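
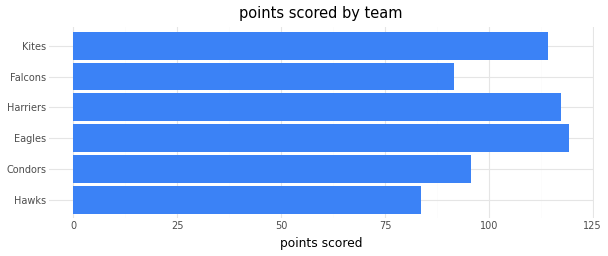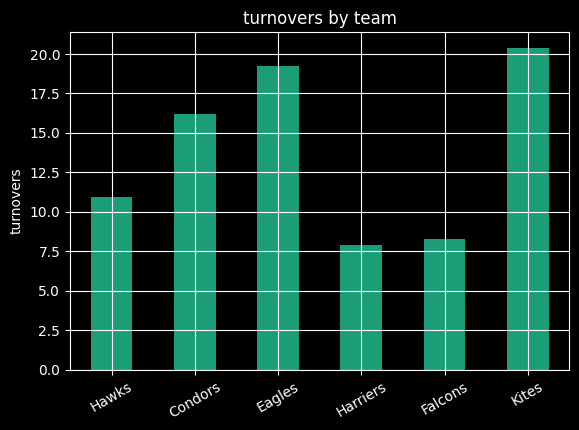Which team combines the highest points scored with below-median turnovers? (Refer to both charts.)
Chart 2 median turnovers ≈ 14; below-median teams: Hawks, Harriers, Falcons. Among those, Harriers has the highest points scored (≈ 120).

Harriers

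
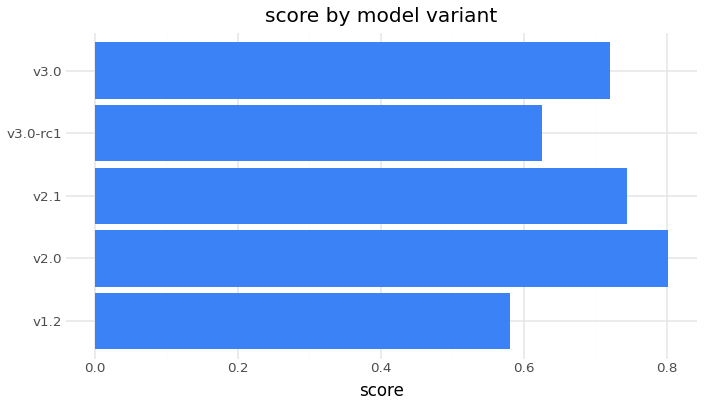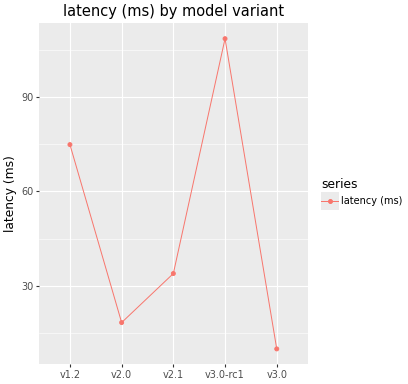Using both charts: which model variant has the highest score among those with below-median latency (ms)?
v2.0

Chart 2 median latency (ms) ≈ 30; below-median model variants: v2.0, v3.0. Among those, v2.0 has the highest score (≈ 0.8).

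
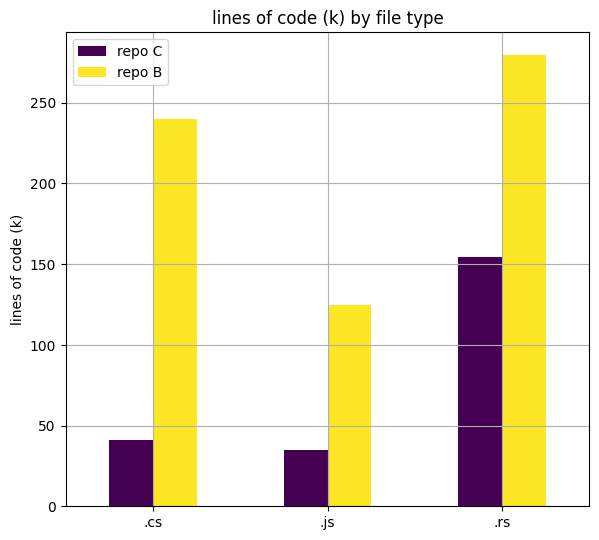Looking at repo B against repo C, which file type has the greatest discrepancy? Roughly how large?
.cs: repo B ≈ 250, repo C ≈ 50 → gap ≈ 200. Next-largest (.rs) is only ≈ 125.

.cs, ≈ 200 k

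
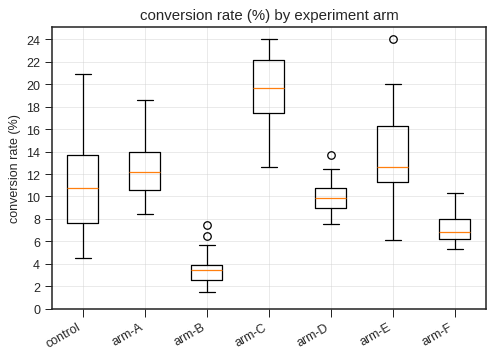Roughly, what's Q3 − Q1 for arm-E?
Q3 ≈ 16, Q1 ≈ 12; IQR ≈ 4.

≈ 4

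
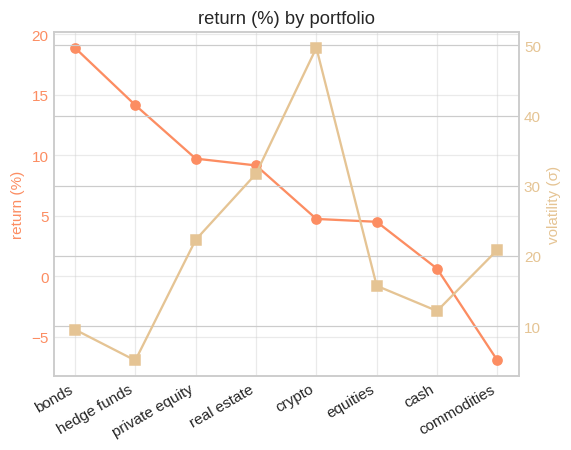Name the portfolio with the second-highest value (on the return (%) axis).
Top 3 (on the return (%) axis): bonds ≈ 20, hedge funds ≈ 15, private equity ≈ 10.

hedge funds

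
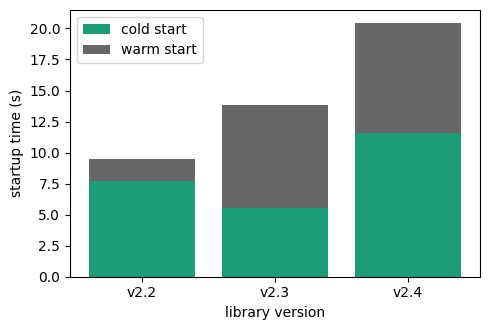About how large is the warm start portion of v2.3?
warm start top ≈ 14, bottom ≈ 6; segment ≈ 8.

≈ 8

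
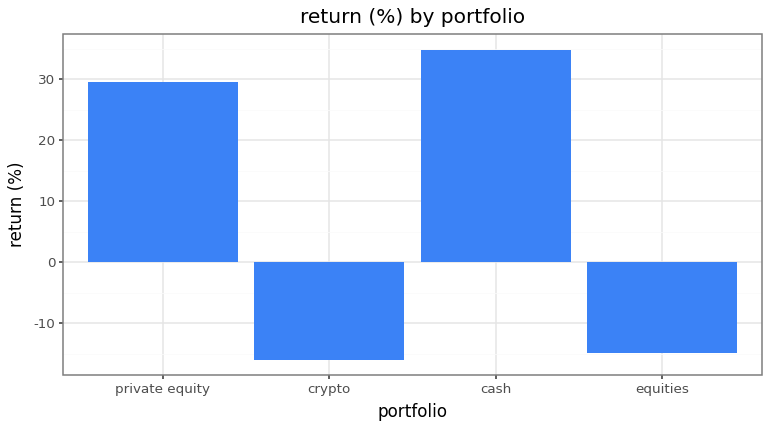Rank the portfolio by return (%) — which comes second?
Top 3: cash ≈ 35, private equity ≈ 30, equities ≈ -15.

private equity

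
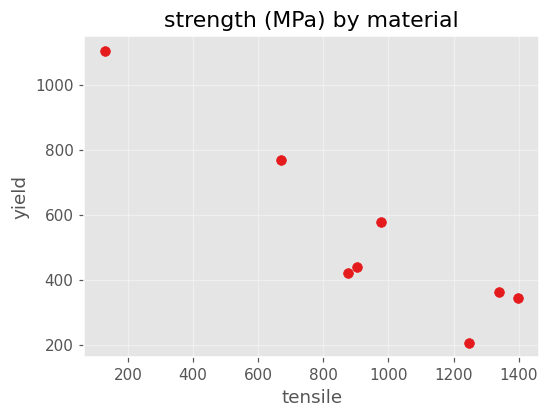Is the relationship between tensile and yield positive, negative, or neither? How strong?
Points are negatively correlated; strong (|r| ≈ 0.9).

negative, strong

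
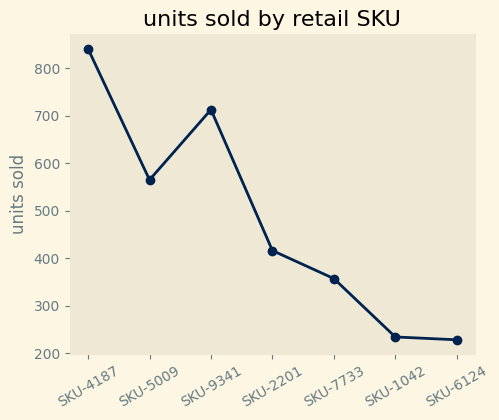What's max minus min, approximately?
Max SKU-4187 ≈ 800, min SKU-6124 ≈ 200; range ≈ 600.

≈ 600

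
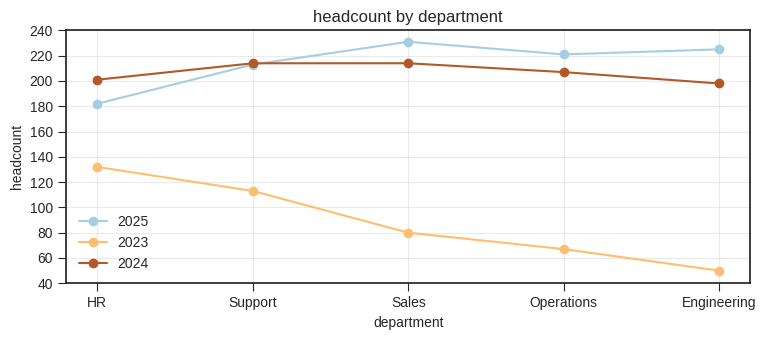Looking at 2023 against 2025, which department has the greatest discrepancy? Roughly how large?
Engineering, ≈ 180

Engineering: 2023 ≈ 40, 2025 ≈ 220 → gap ≈ 180. Next-largest (Operations) is only ≈ 160.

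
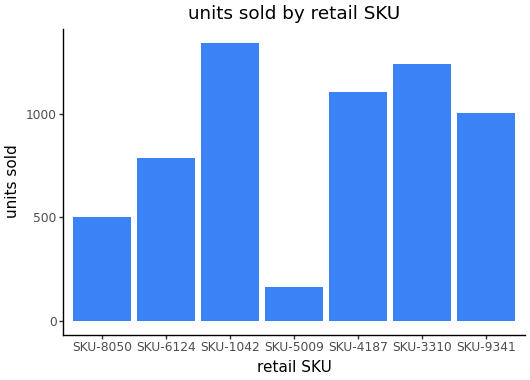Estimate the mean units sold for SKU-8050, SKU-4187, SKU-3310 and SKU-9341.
≈ 950

(400 + 1200 + 1200 + 1000) / 4 ≈ 950.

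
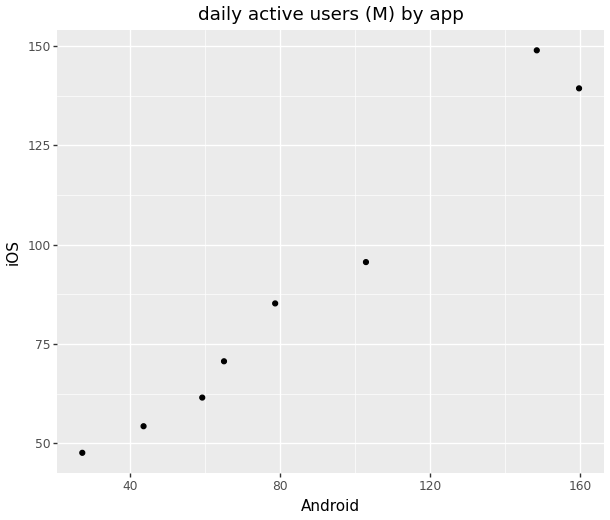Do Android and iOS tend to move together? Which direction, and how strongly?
Points are positively correlated; strong (|r| ≈ 1.0).

positive, strong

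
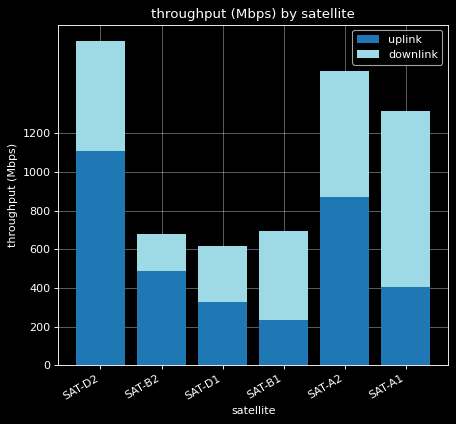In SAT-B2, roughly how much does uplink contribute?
≈ 400

uplink top ≈ 400, bottom ≈ 0; segment ≈ 400.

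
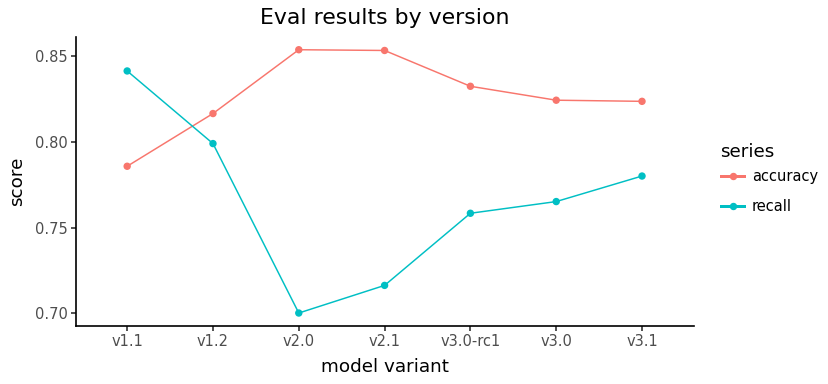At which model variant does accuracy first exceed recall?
v1.1: accuracy ≈ 0.78 vs recall ≈ 0.84 (not yet); v1.2: accuracy ≈ 0.82 vs recall ≈ 0.80 (first crossover).

v1.2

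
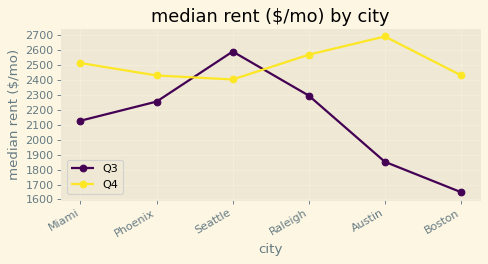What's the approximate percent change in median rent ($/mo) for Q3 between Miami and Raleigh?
Miami ≈ 2100, Raleigh ≈ 2300; (2300 − 2100) / 2100 ≈ +9.5%.

≈ +9.5%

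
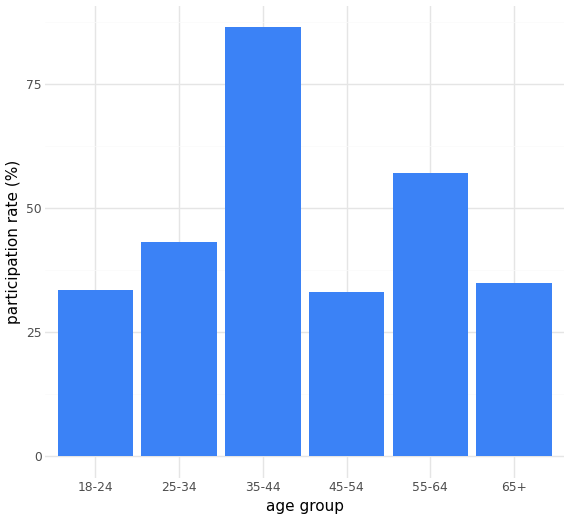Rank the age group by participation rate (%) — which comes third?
Top 4: 35-44 ≈ 90, 55-64 ≈ 60, 25-34 ≈ 40, 65+ ≈ 30.

25-34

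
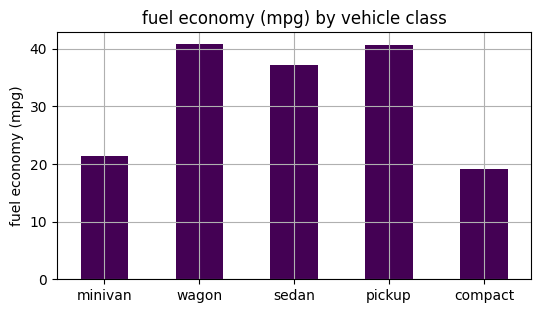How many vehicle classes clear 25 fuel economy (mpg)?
Above 25: wagon, sedan, pickup.

3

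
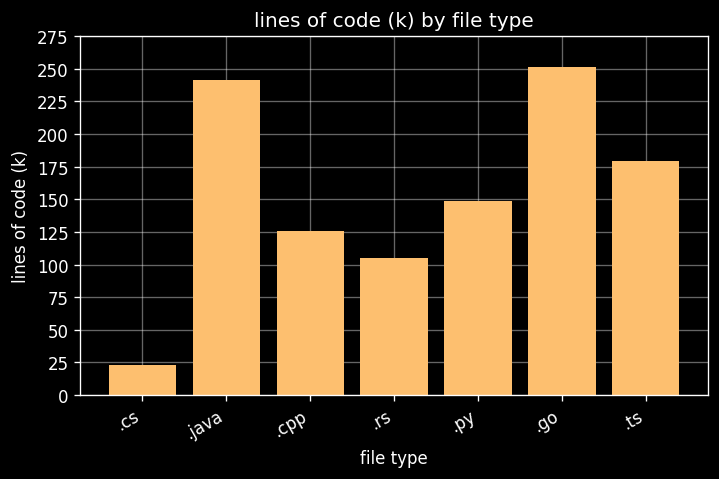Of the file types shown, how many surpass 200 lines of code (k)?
2

Above 200: .java, .go.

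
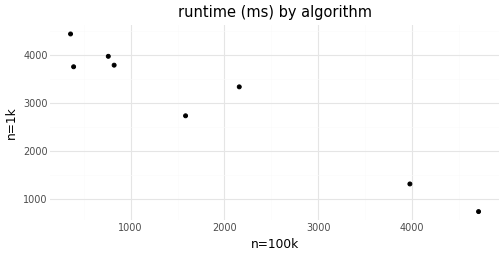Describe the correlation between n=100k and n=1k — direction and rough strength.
negative, strong

Points are negatively correlated; strong (|r| ≈ 1.0).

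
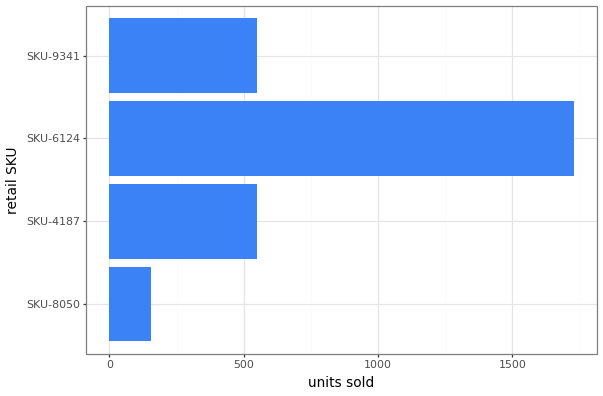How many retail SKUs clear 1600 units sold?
1

Above 1600: SKU-6124.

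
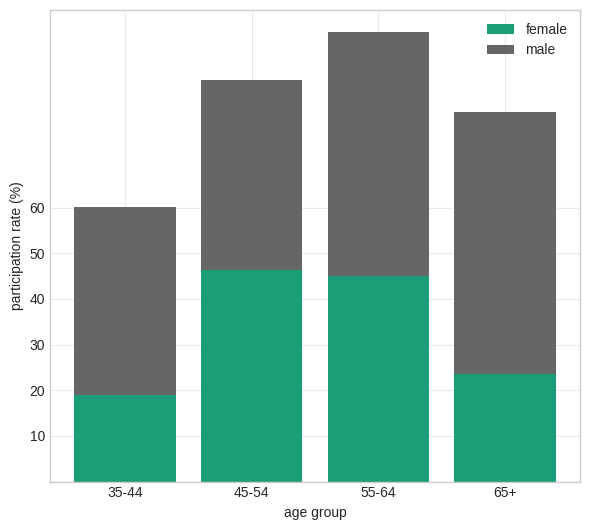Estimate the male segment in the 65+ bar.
≈ 60

male top ≈ 80, bottom ≈ 20; segment ≈ 60.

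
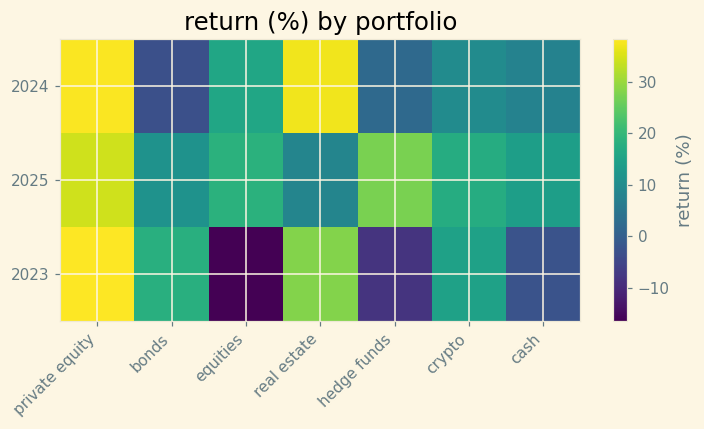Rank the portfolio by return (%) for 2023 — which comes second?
real estate

Top 3 for 2023: private equity ≈ 40, real estate ≈ 30, bonds ≈ 20.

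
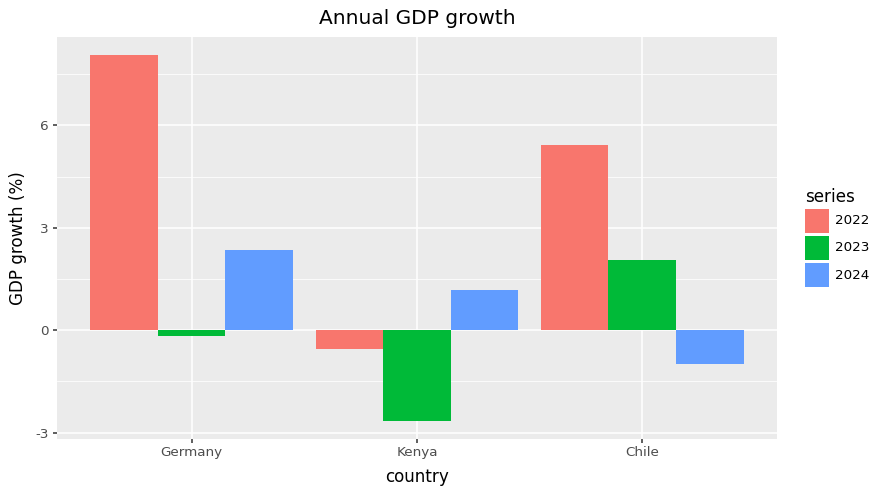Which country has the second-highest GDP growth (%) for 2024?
Top 3 for 2024: Germany ≈ 2, Kenya ≈ 1, Chile ≈ -1.

Kenya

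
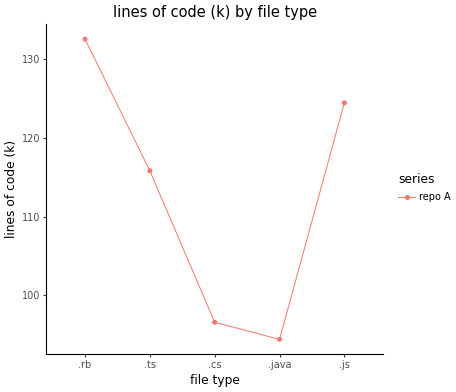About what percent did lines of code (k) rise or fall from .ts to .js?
.ts ≈ 115, .js ≈ 125; (125 − 115) / 115 ≈ +8.7%.

≈ +8.7%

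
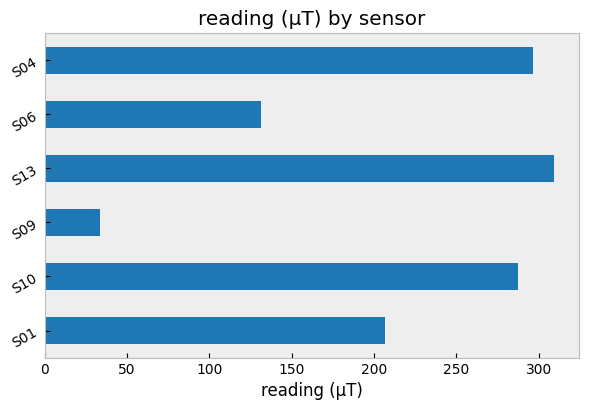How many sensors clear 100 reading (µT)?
Above 100: S01, S10, S13, S06, S04.

5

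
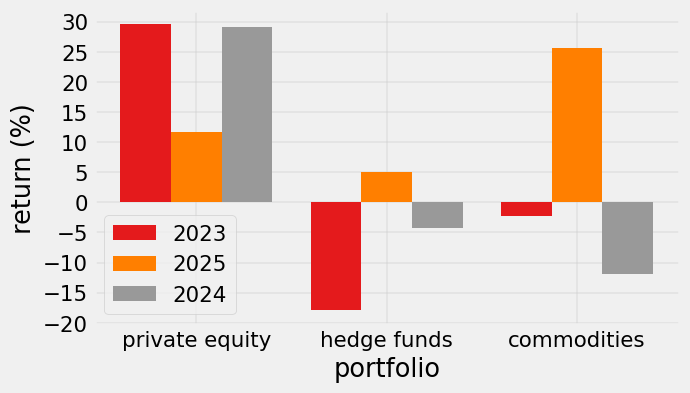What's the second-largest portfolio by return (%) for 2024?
Top 3 for 2024: private equity ≈ 30, hedge funds ≈ -5, commodities ≈ -10.

hedge funds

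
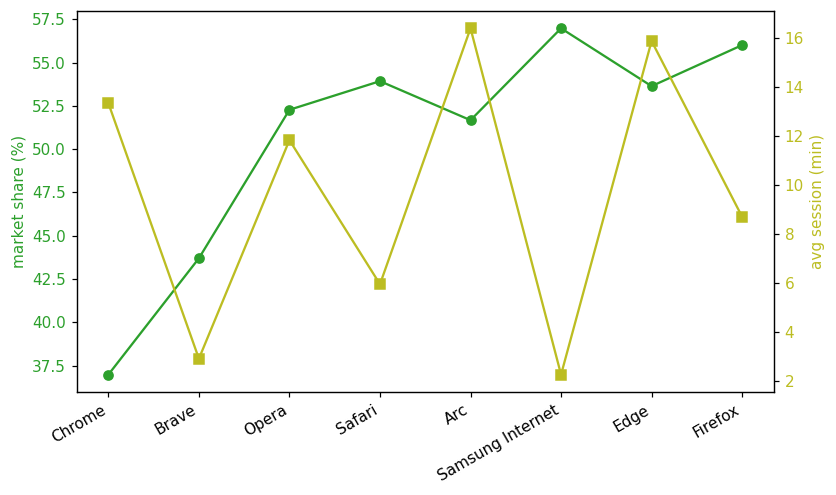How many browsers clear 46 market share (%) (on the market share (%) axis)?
6

Above 46: Opera, Safari, Arc, Samsung Internet, Edge, Firefox.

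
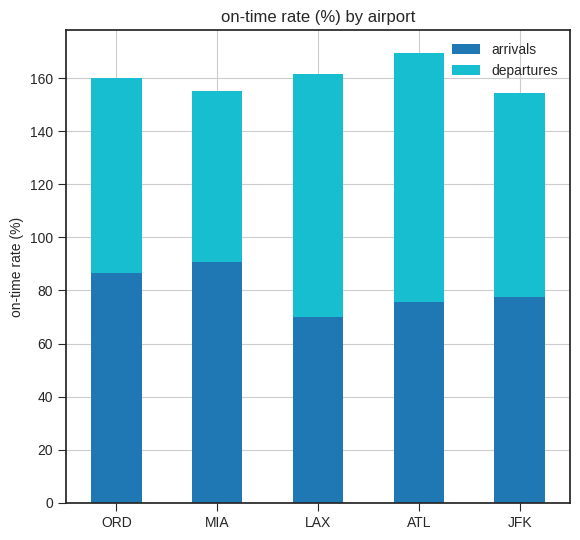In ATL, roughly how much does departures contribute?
departures top ≈ 160, bottom ≈ 80; segment ≈ 80.

≈ 80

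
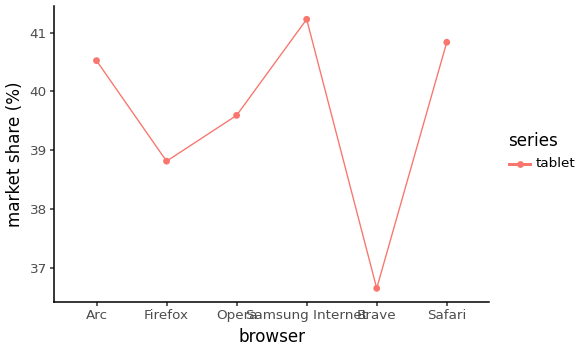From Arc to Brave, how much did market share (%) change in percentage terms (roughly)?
Arc ≈ 40.5, Brave ≈ 36.5; (36.5 − 40.5) / 40.5 ≈ -9.9%.

≈ -9.9%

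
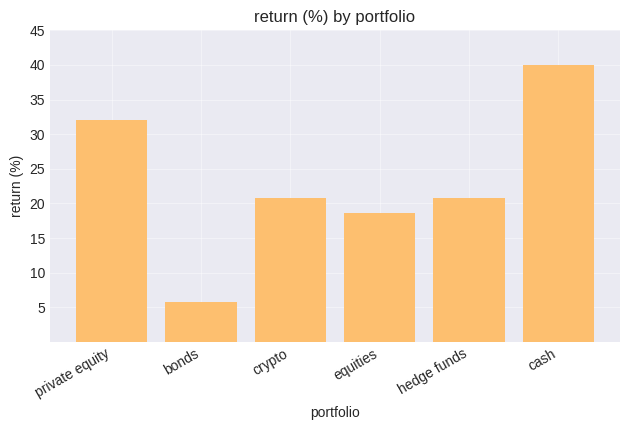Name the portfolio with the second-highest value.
Top 3: cash ≈ 40, private equity ≈ 30, hedge funds ≈ 20.

private equity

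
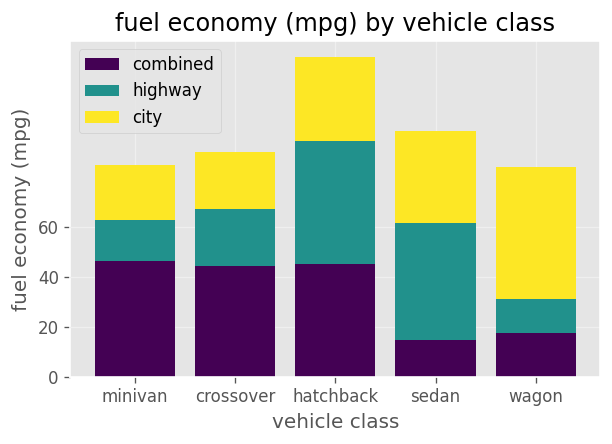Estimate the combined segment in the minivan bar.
≈ 40

combined top ≈ 40, bottom ≈ 0; segment ≈ 40.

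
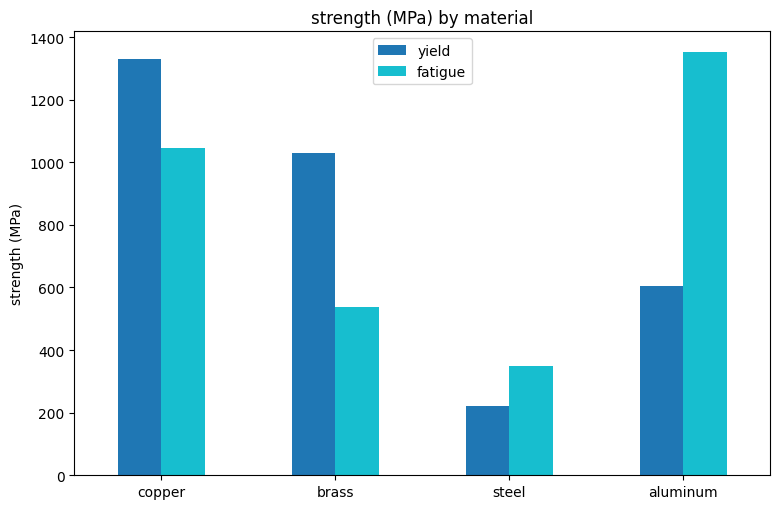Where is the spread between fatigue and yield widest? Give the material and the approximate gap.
aluminum: fatigue ≈ 1400, yield ≈ 600 → gap ≈ 800. Next-largest (brass) is only ≈ 400.

aluminum, ≈ 800 MPa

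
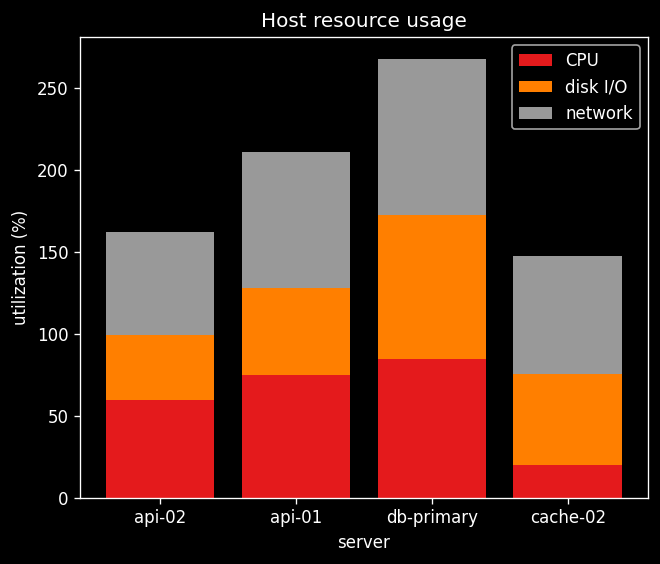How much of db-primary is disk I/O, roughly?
≈ 100

disk I/O top ≈ 175, bottom ≈ 75; segment ≈ 100.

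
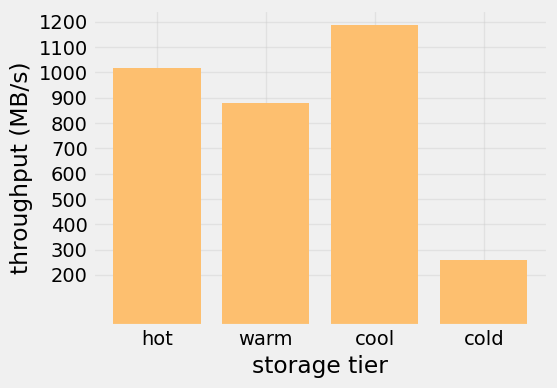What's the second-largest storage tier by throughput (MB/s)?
hot

Top 3: cool ≈ 1200, hot ≈ 1000, warm ≈ 900.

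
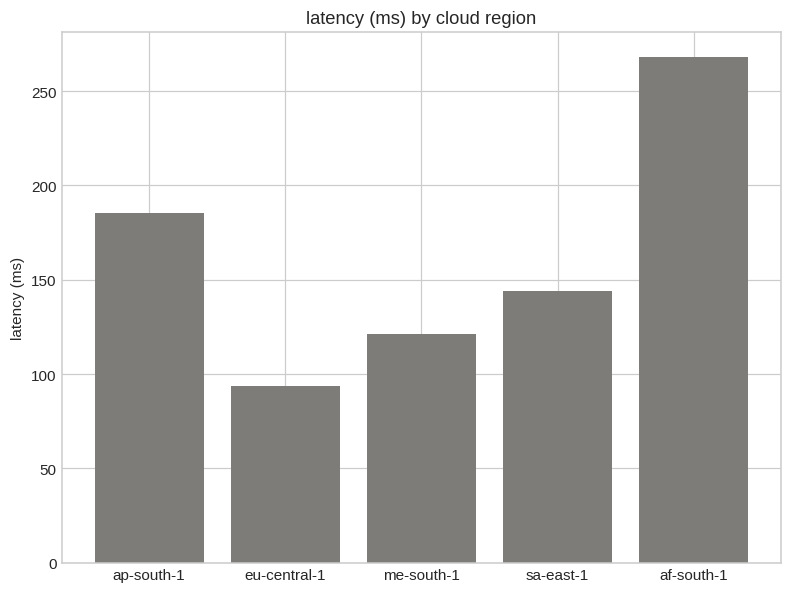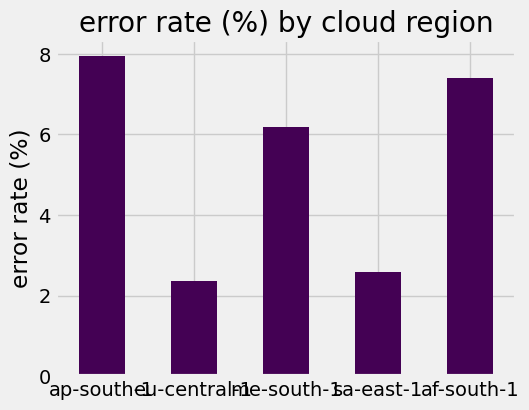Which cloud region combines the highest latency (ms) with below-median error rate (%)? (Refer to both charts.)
Chart 2 median error rate (%) ≈ 6; below-median cloud regions: eu-central-1, sa-east-1. Among those, sa-east-1 has the highest latency (ms) (≈ 150).

sa-east-1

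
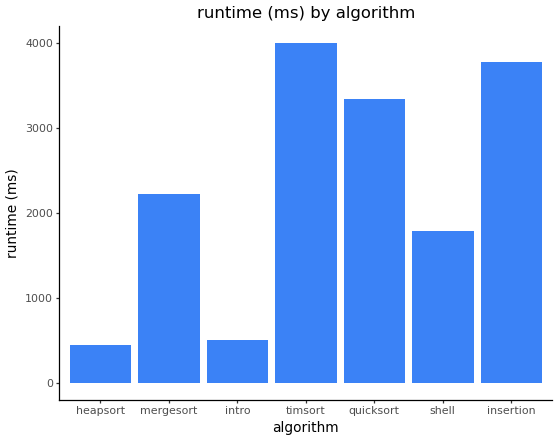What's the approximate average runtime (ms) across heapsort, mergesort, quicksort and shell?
(500 + 2000 + 3500 + 2000) / 4 ≈ 2000.

≈ 2000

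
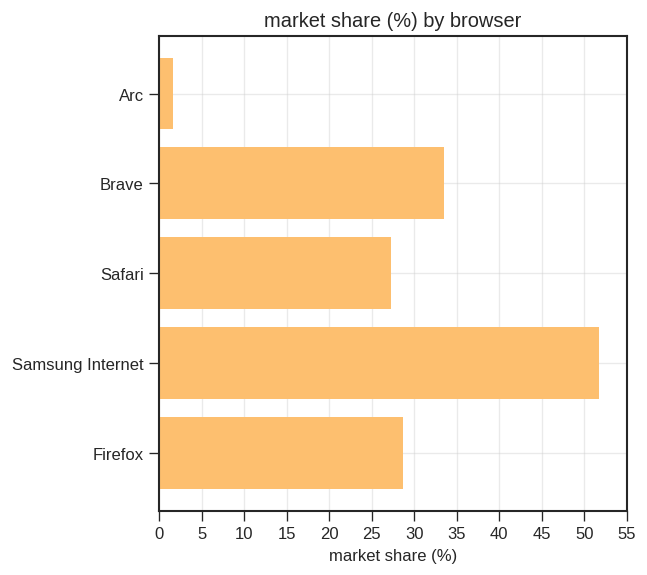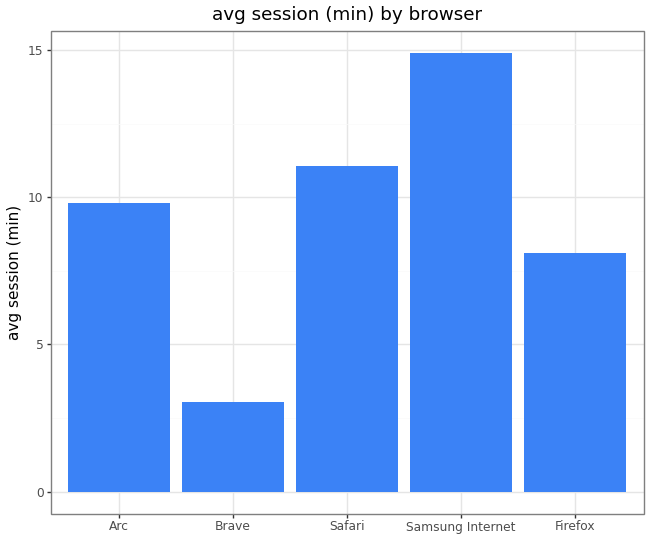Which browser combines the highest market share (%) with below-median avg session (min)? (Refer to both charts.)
Brave

Chart 2 median avg session (min) ≈ 10; below-median browsers: Brave, Firefox. Among those, Brave has the highest market share (%) (≈ 35).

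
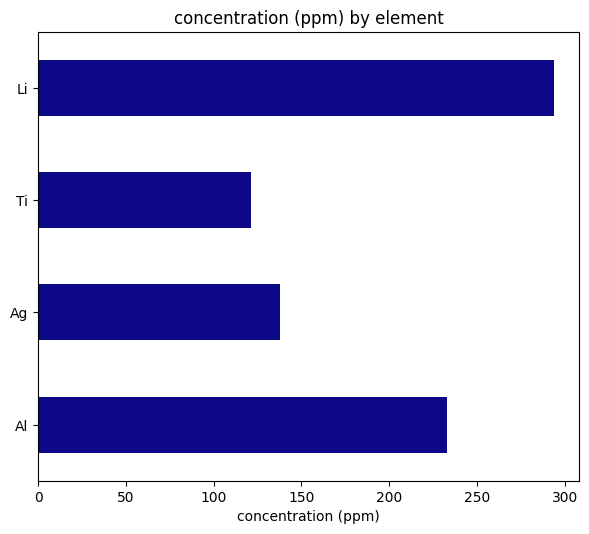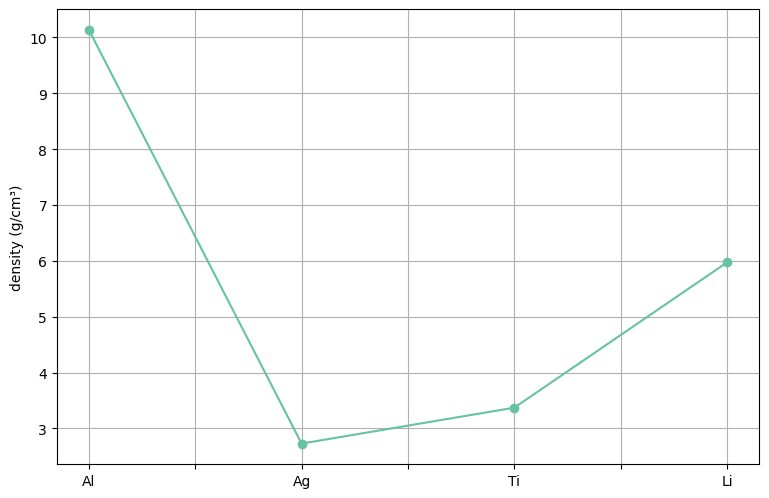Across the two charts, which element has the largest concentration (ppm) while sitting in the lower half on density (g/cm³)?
Chart 2 median density (g/cm³) ≈ 5; below-median elements: Ag, Ti. Among those, Ag has the highest concentration (ppm) (≈ 150).

Ag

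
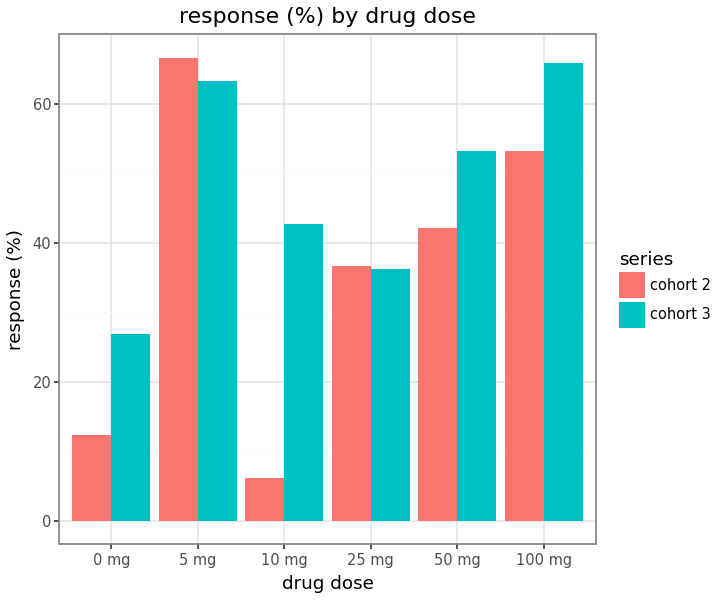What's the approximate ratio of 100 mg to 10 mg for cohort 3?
≈ 1.75×

100 mg ≈ 70, 10 mg ≈ 40; 70/40 ≈ 1.75.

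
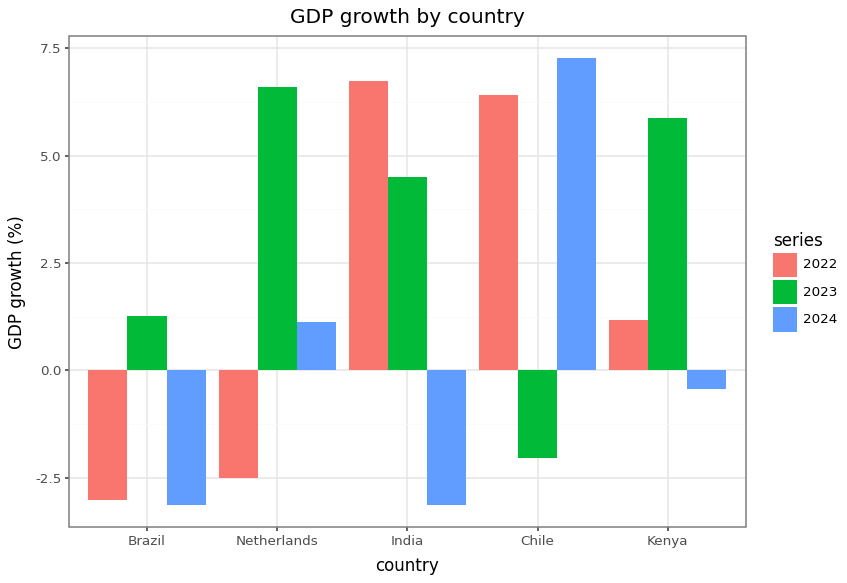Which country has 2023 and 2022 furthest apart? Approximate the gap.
Netherlands, ≈ 10 %

Netherlands: 2023 ≈ 7, 2022 ≈ -3 → gap ≈ 10. Next-largest (Chile) is only ≈ 8.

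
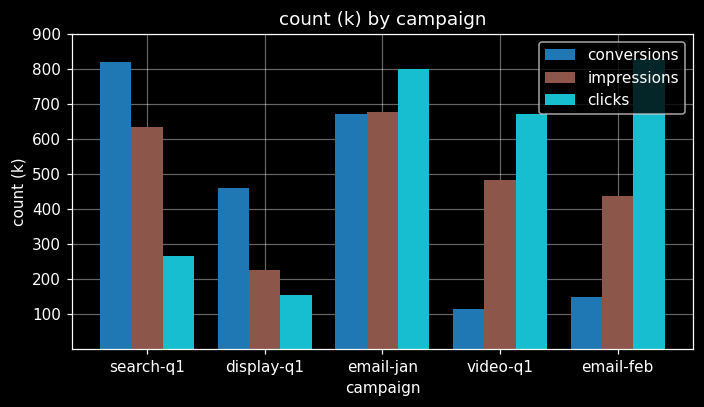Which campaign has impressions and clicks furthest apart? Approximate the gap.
email-feb, ≈ 400 k

email-feb: impressions ≈ 400, clicks ≈ 800 → gap ≈ 400. Next-largest (search-q1) is only ≈ 300.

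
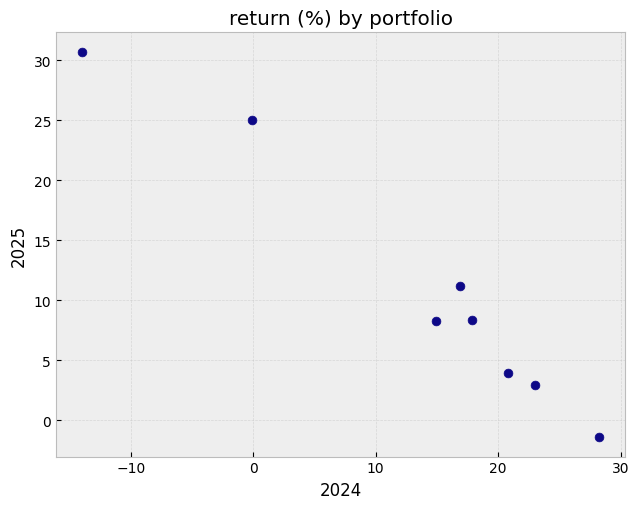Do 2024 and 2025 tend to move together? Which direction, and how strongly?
Points are negatively correlated; strong (|r| ≈ 1.0).

negative, strong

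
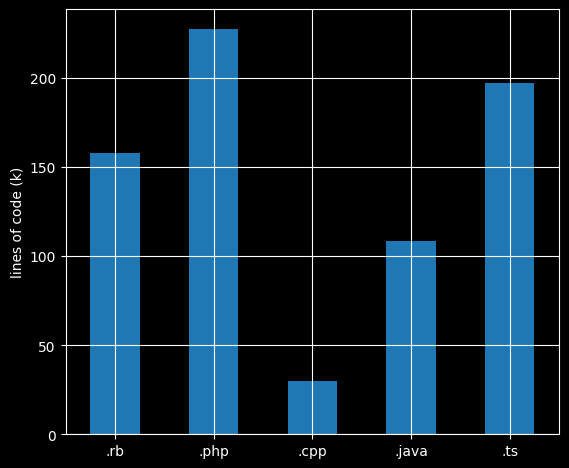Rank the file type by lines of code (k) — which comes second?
Top 3: .php ≈ 220, .ts ≈ 200, .rb ≈ 160.

.ts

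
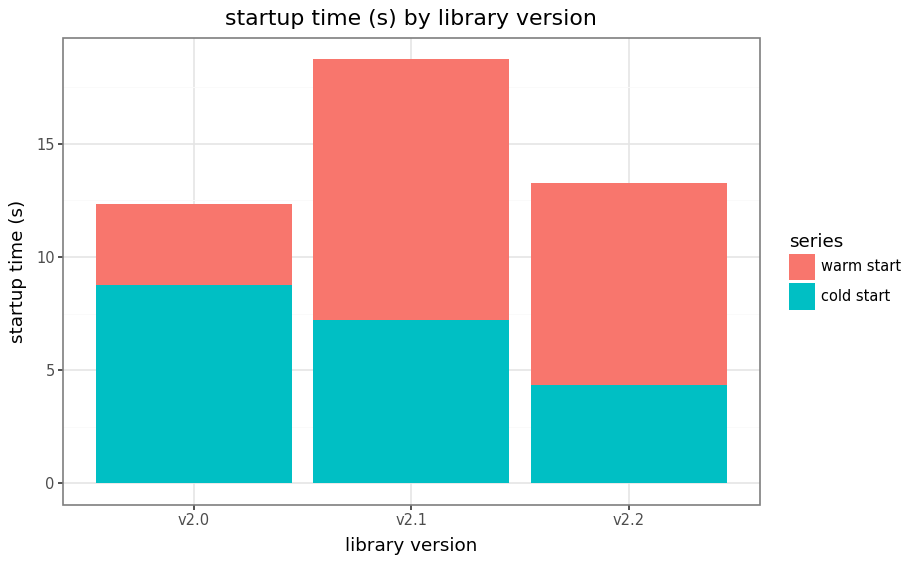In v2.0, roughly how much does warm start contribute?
≈ 4

warm start top ≈ 12, bottom ≈ 8; segment ≈ 4.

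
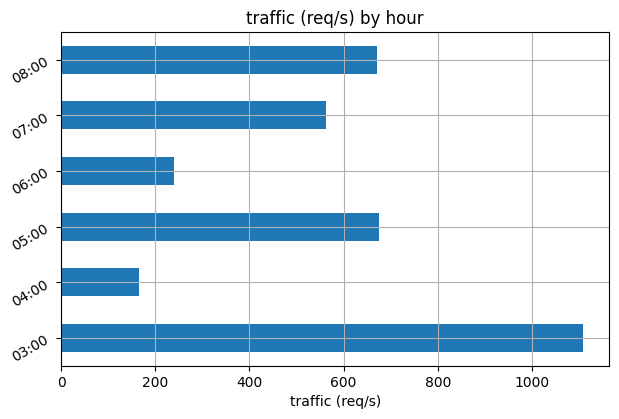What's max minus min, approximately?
≈ 900

Max 03:00 ≈ 1100, min 04:00 ≈ 200; range ≈ 900.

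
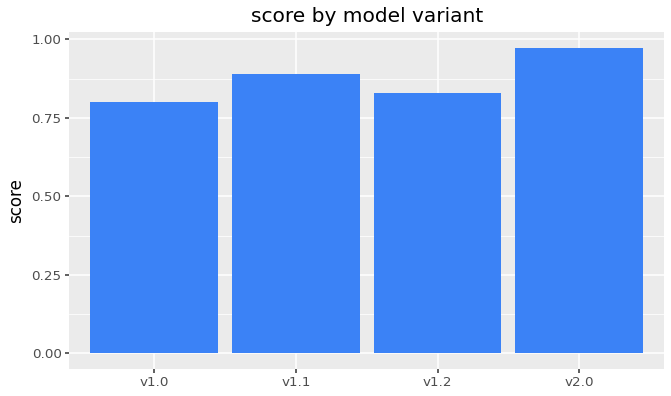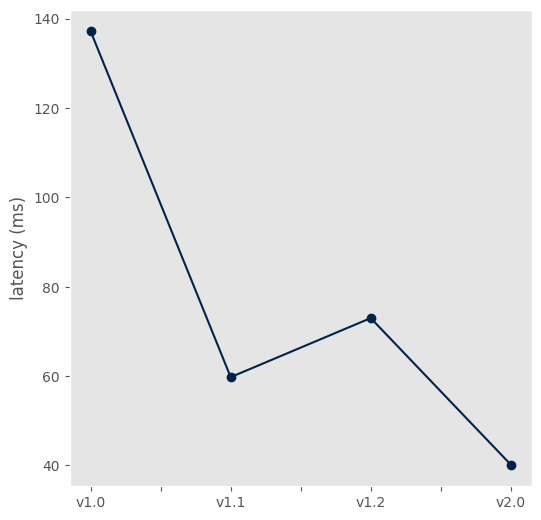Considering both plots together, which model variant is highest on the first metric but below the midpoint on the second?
v2.0

Chart 2 median latency (ms) ≈ 60; below-median model variants: v1.1, v2.0. Among those, v2.0 has the highest score (≈ 1).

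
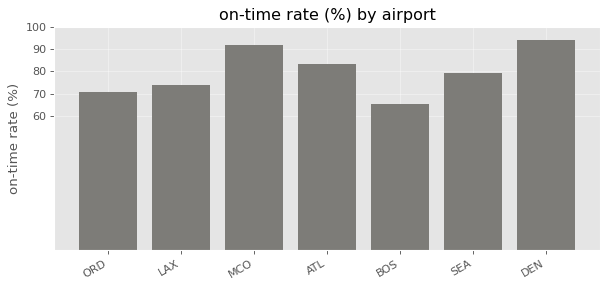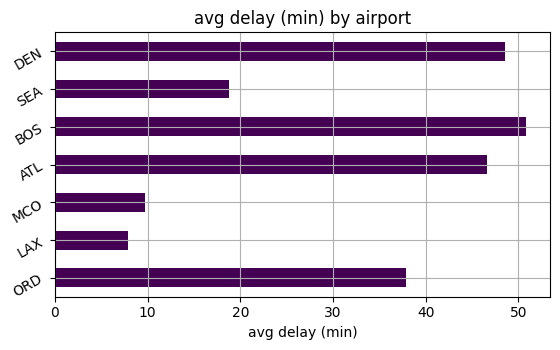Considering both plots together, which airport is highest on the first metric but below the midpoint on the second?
Chart 2 median avg delay (min) ≈ 40; below-median airports: LAX, MCO, SEA. Among those, MCO has the highest on-time rate (%) (≈ 90).

MCO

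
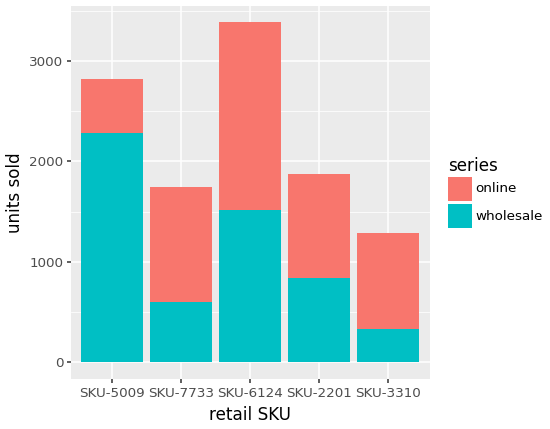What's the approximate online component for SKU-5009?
≈ 500

online top ≈ 3000, bottom ≈ 2500; segment ≈ 500.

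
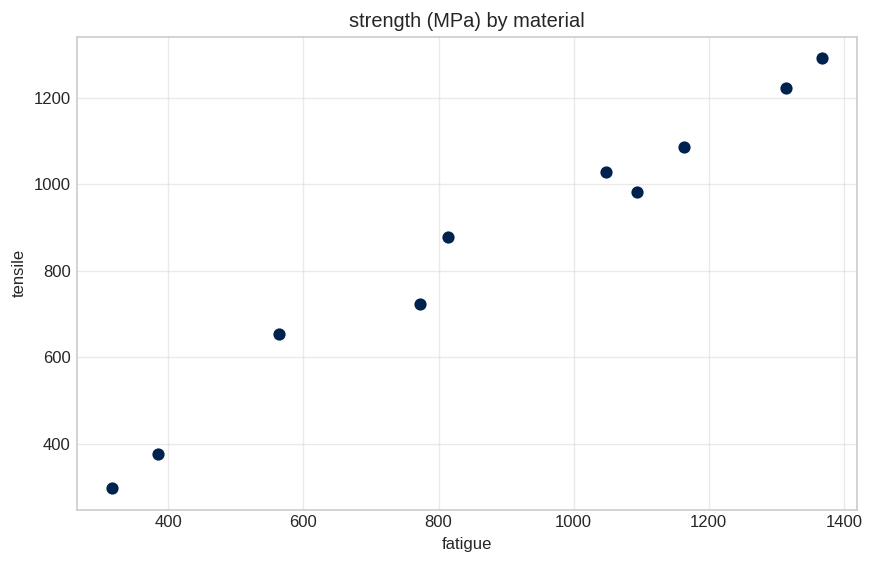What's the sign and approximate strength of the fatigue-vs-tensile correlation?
Points are positively correlated; strong (|r| ≈ 1.0).

positive, strong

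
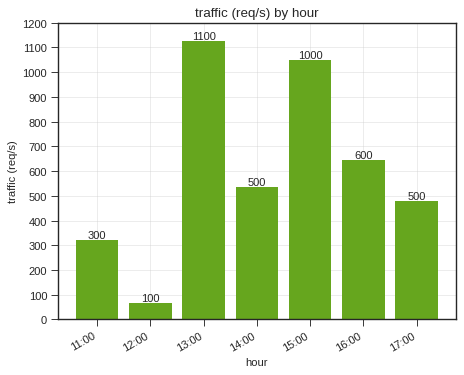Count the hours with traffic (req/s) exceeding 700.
Above 700: 13:00, 15:00.

2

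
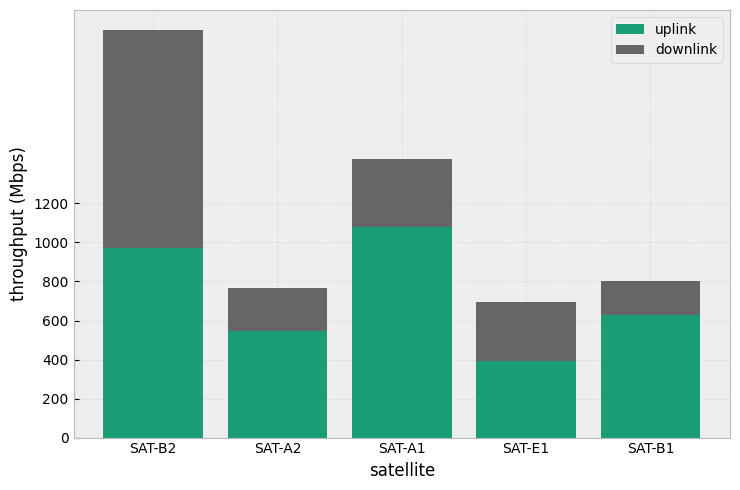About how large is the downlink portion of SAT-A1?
downlink top ≈ 1400, bottom ≈ 1000; segment ≈ 400.

≈ 400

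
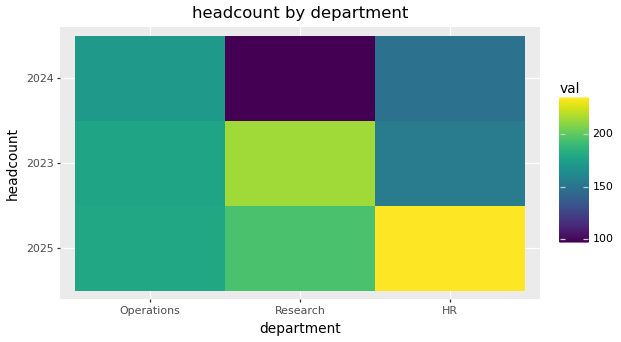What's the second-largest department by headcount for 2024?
Top 3 for 2024: Operations ≈ 180, HR ≈ 140, Research ≈ 100.

HR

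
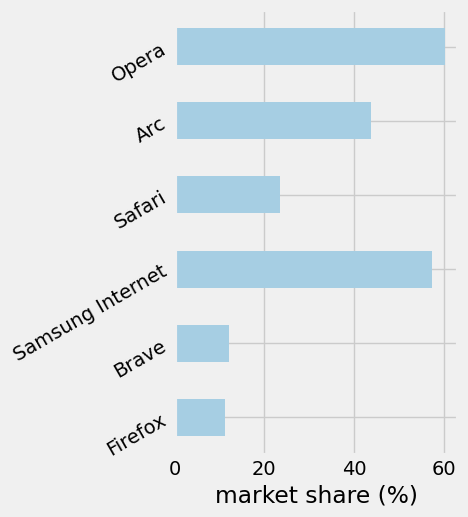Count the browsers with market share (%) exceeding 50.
Above 50: Samsung Internet, Opera.

2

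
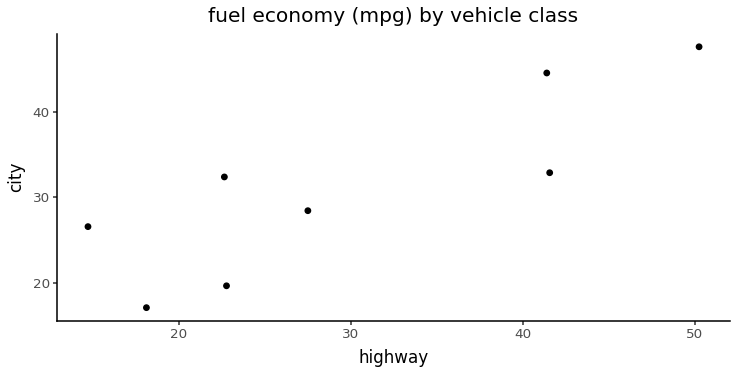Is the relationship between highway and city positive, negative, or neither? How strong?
positive, strong

Points are positively correlated; strong (|r| ≈ 0.8).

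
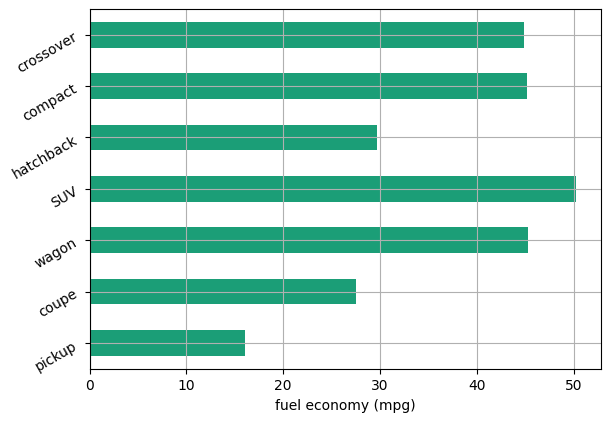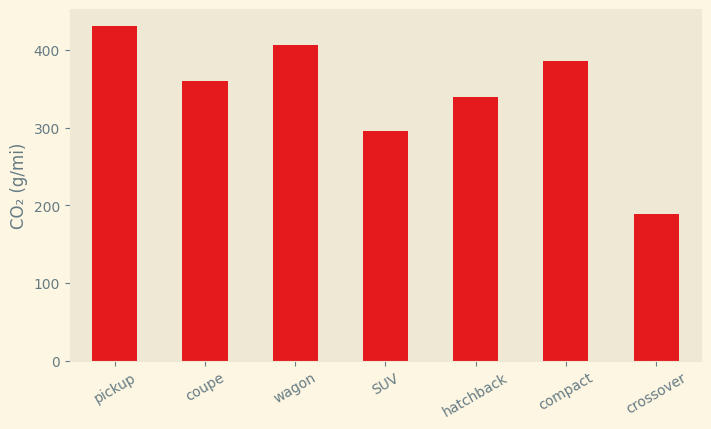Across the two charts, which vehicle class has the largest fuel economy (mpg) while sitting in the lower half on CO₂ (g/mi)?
Chart 2 median CO₂ (g/mi) ≈ 350; below-median vehicle classes: SUV, hatchback, crossover. Among those, SUV has the highest fuel economy (mpg) (≈ 50).

SUV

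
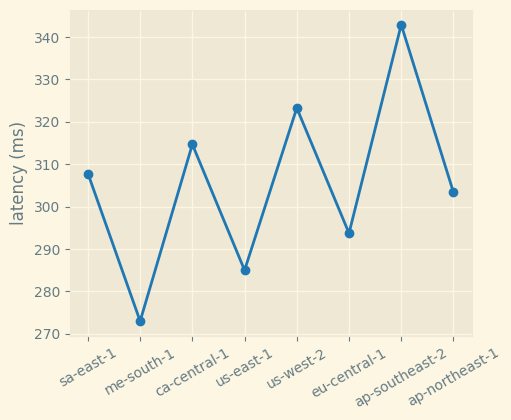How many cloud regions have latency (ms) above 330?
1

Above 330: ap-southeast-2.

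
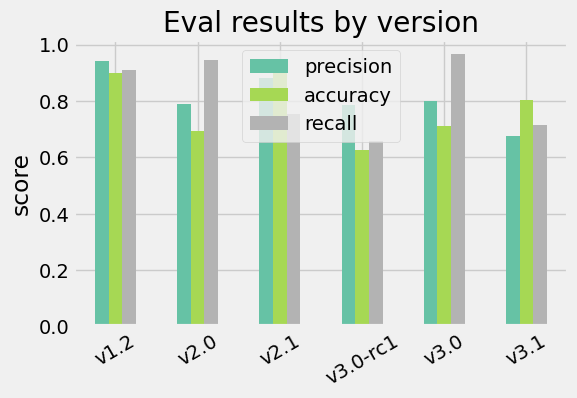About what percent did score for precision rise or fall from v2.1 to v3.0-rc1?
v2.1 ≈ 0.9, v3.0-rc1 ≈ 0.8; (0.8 − 0.9) / 0.9 ≈ -11.1%.

≈ -11.1%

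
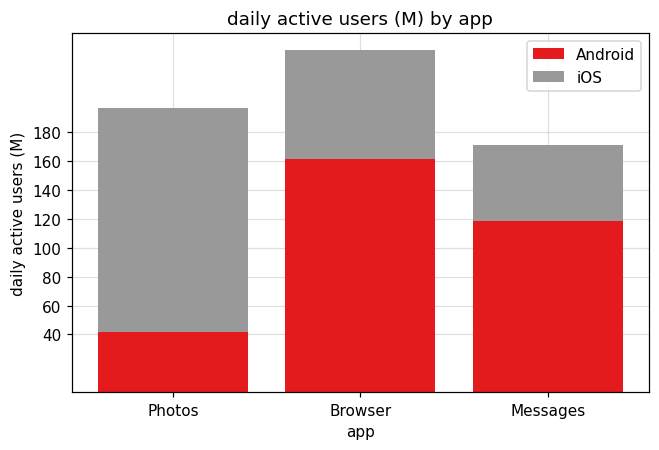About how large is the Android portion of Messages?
Android top ≈ 120, bottom ≈ 0; segment ≈ 120.

≈ 120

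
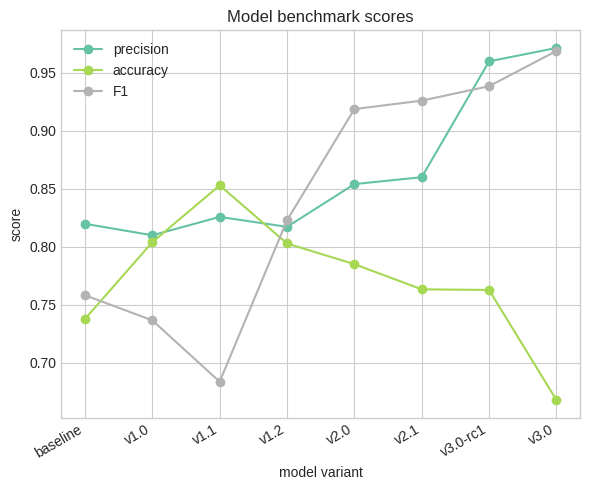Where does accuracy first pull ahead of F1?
v1.0

baseline: accuracy ≈ 0.75 vs F1 ≈ 0.75 (not yet); v1.0: accuracy ≈ 0.80 vs F1 ≈ 0.75 (first crossover).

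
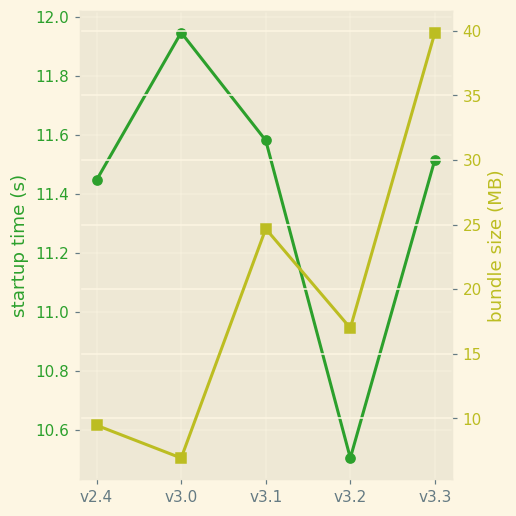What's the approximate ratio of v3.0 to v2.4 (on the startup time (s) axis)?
v3.0 ≈ 12.0, v2.4 ≈ 11.4; 12.0/11.4 ≈ 1.05.

≈ 1.05×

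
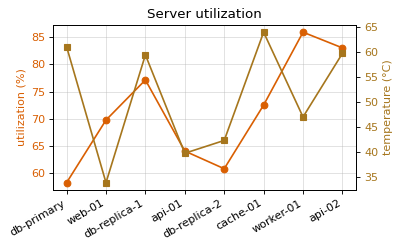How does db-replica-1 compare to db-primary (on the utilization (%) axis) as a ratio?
db-replica-1 ≈ 75, db-primary ≈ 60; 75/60 ≈ 1.25.

≈ 1.25×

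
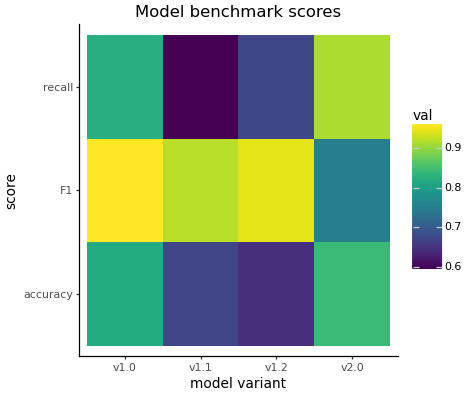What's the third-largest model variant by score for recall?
Top 4 for recall: v2.0 ≈ 0.90, v1.0 ≈ 0.85, v1.2 ≈ 0.65, v1.1 ≈ 0.60.

v1.2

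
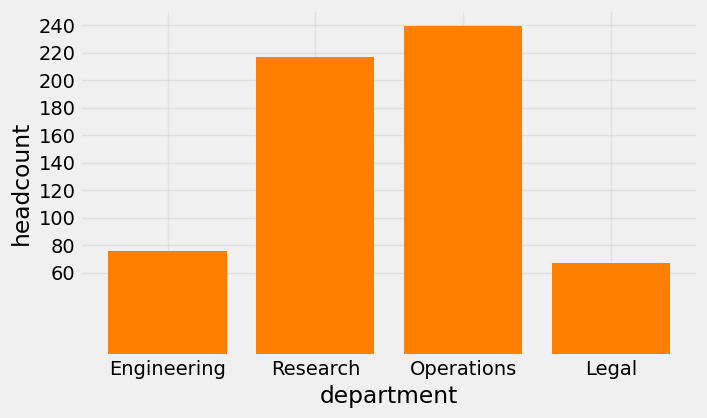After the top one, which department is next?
Top 3: Operations ≈ 240, Research ≈ 220, Engineering ≈ 80.

Research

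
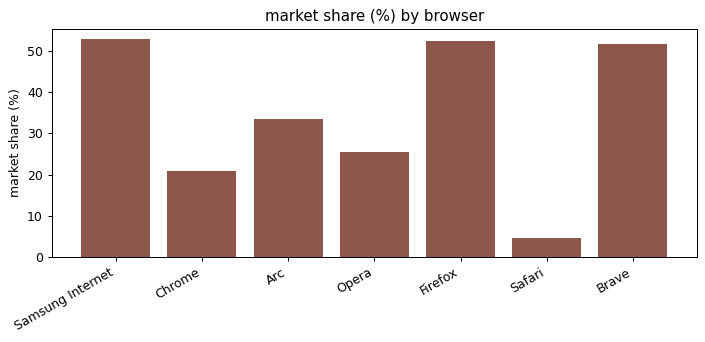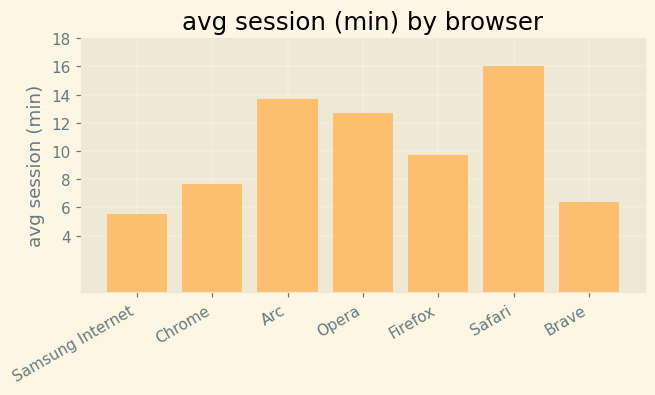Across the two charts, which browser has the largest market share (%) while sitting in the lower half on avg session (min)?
Samsung Internet

Chart 2 median avg session (min) ≈ 10; below-median browsers: Samsung Internet, Chrome, Brave. Among those, Samsung Internet has the highest market share (%) (≈ 55).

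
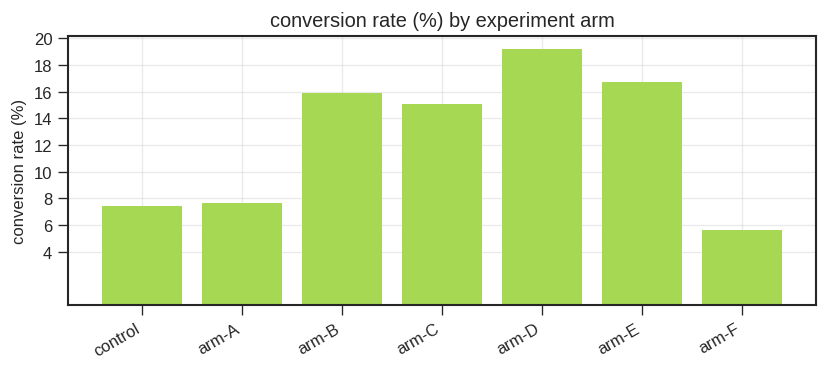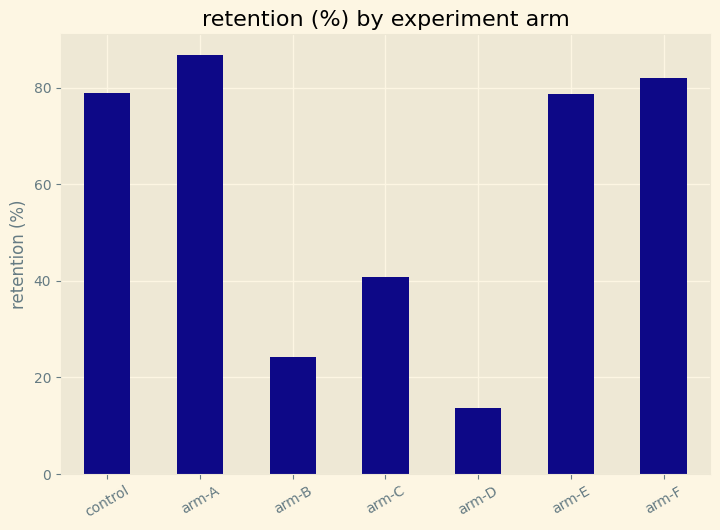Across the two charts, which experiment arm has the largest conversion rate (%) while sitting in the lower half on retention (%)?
Chart 2 median retention (%) ≈ 80; below-median experiment arms: arm-B, arm-C, arm-D. Among those, arm-D has the highest conversion rate (%) (≈ 20).

arm-D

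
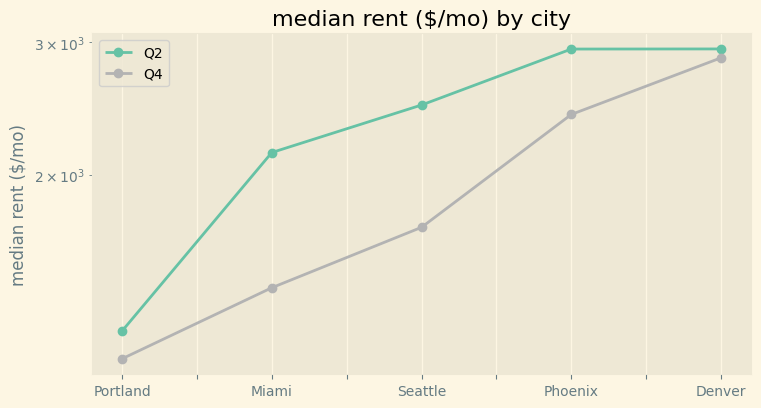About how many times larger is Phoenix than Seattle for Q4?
Phoenix ≈ 2400, Seattle ≈ 1800; 2400/1800 ≈ 1.33.

≈ 1.33×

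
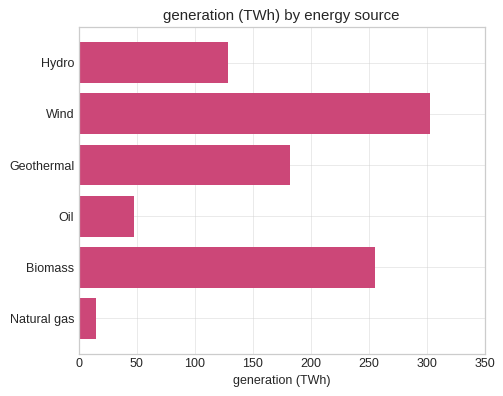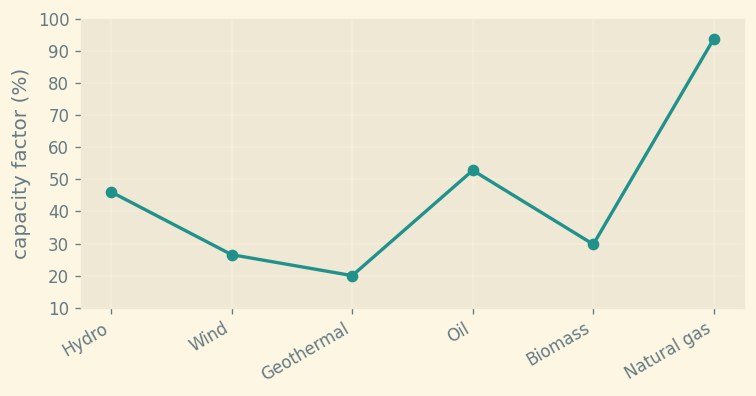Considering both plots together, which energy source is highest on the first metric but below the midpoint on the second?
Chart 2 median capacity factor (%) ≈ 40; below-median energy sources: Wind, Geothermal, Biomass. Among those, Wind has the highest generation (TWh) (≈ 300).

Wind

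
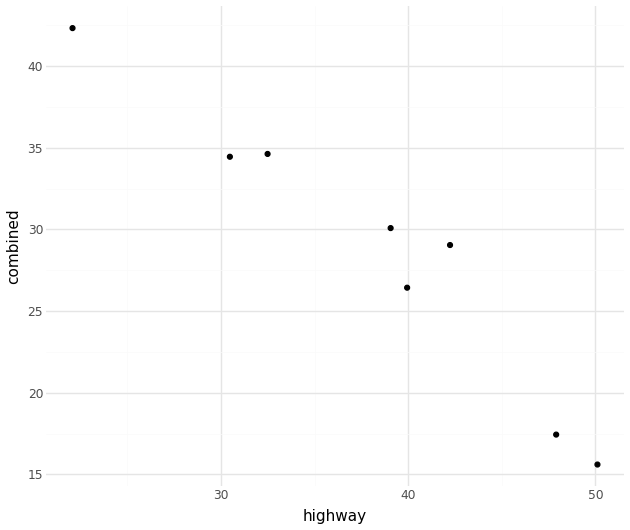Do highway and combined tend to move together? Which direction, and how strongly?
Points are negatively correlated; strong (|r| ≈ 1.0).

negative, strong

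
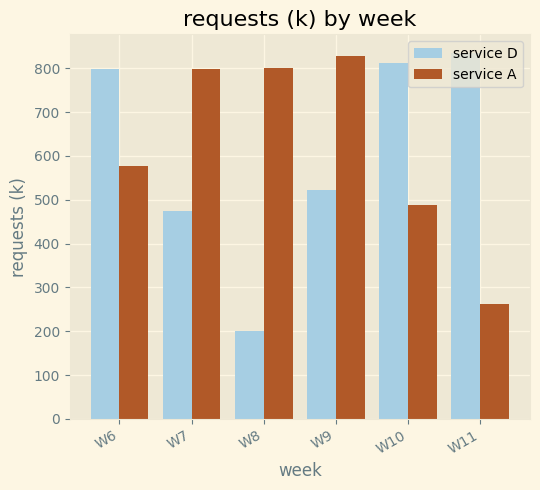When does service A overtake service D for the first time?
W7

W6: service A ≈ 600 vs service D ≈ 800 (not yet); W7: service A ≈ 800 vs service D ≈ 500 (first crossover).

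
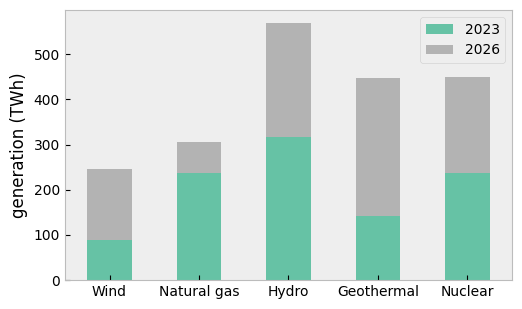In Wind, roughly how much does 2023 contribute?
≈ 100

2023 top ≈ 100, bottom ≈ 0; segment ≈ 100.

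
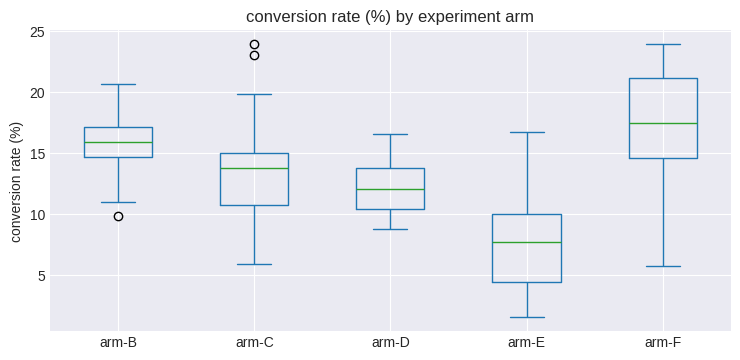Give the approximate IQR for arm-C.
≈ 4

Q3 ≈ 15, Q1 ≈ 11; IQR ≈ 4.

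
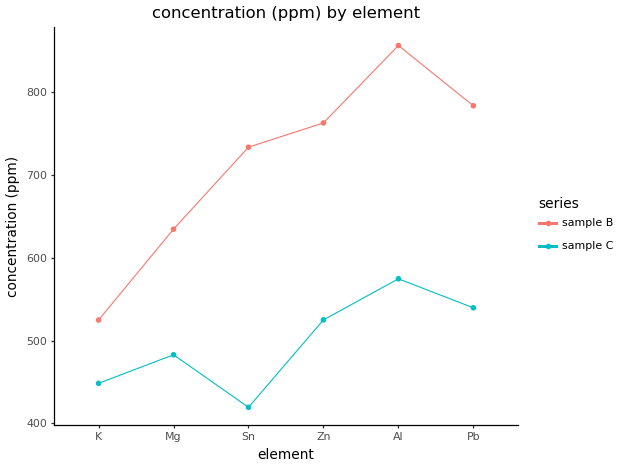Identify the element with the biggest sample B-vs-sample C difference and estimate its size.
Sn: sample B ≈ 750, sample C ≈ 400 → gap ≈ 350. Next-largest (Al) is only ≈ 300.

Sn, ≈ 350 ppm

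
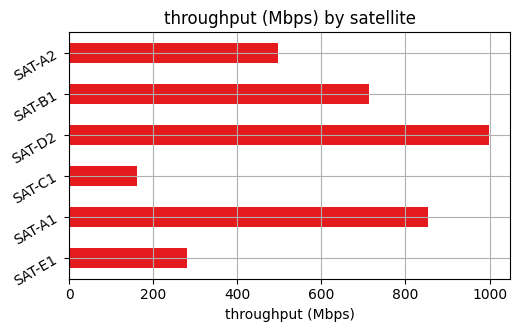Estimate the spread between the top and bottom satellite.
Max SAT-D2 ≈ 1000, min SAT-C1 ≈ 200; range ≈ 800.

≈ 800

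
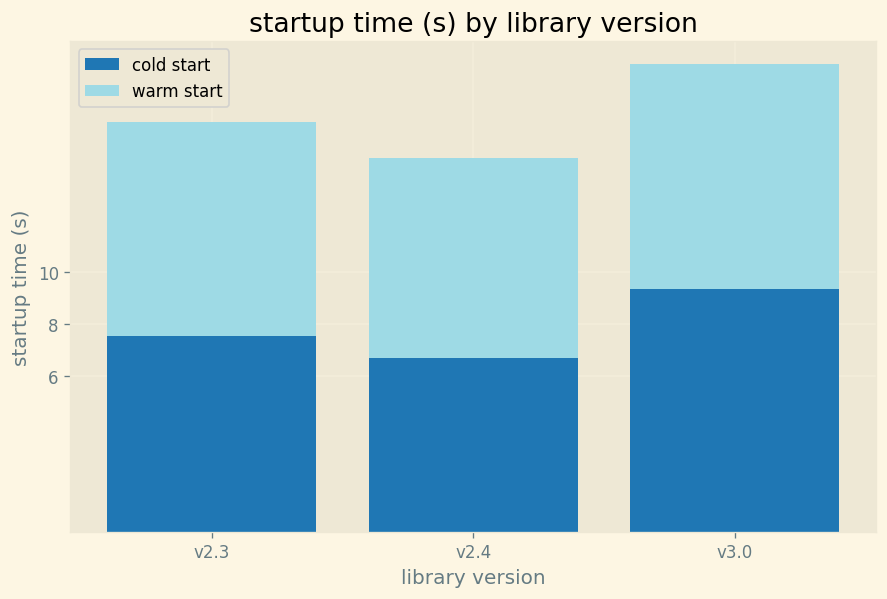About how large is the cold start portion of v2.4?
≈ 6

cold start top ≈ 6, bottom ≈ 0; segment ≈ 6.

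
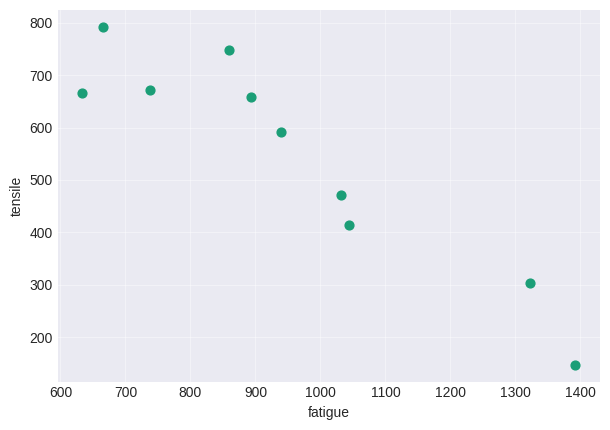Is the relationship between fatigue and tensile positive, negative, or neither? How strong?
Points are negatively correlated; strong (|r| ≈ 0.9).

negative, strong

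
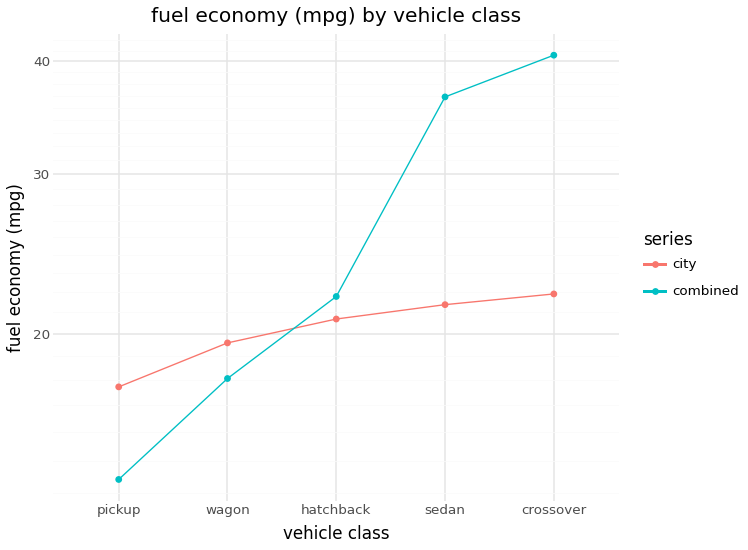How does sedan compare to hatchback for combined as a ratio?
sedan ≈ 35, hatchback ≈ 20; 35/20 ≈ 1.75.

≈ 1.75×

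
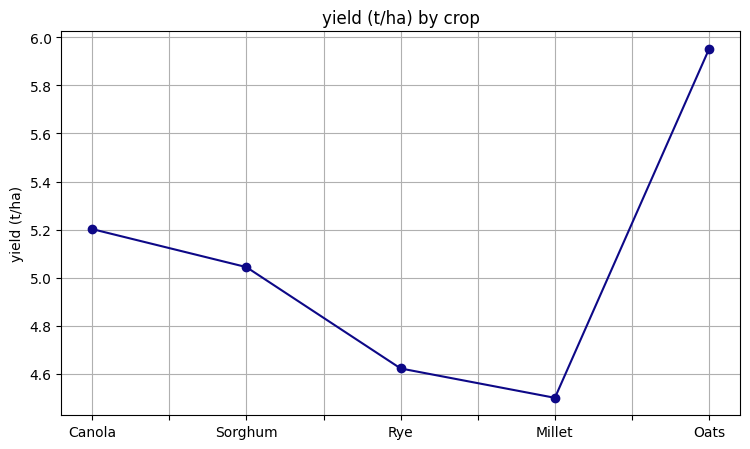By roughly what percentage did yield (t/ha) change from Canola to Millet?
≈ -11.5%

Canola ≈ 5.2, Millet ≈ 4.6; (4.6 − 5.2) / 5.2 ≈ -11.5%.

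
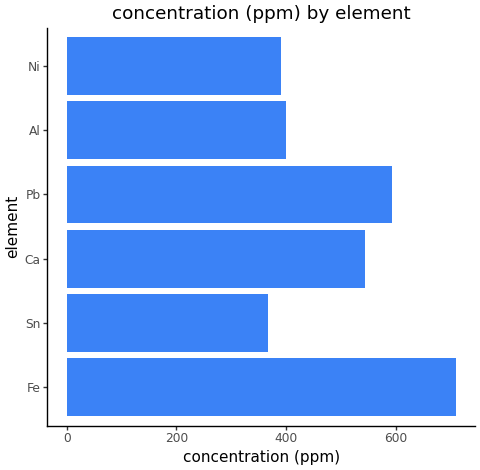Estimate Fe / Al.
≈ 1.75×

Fe ≈ 700, Al ≈ 400; 700/400 ≈ 1.75.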